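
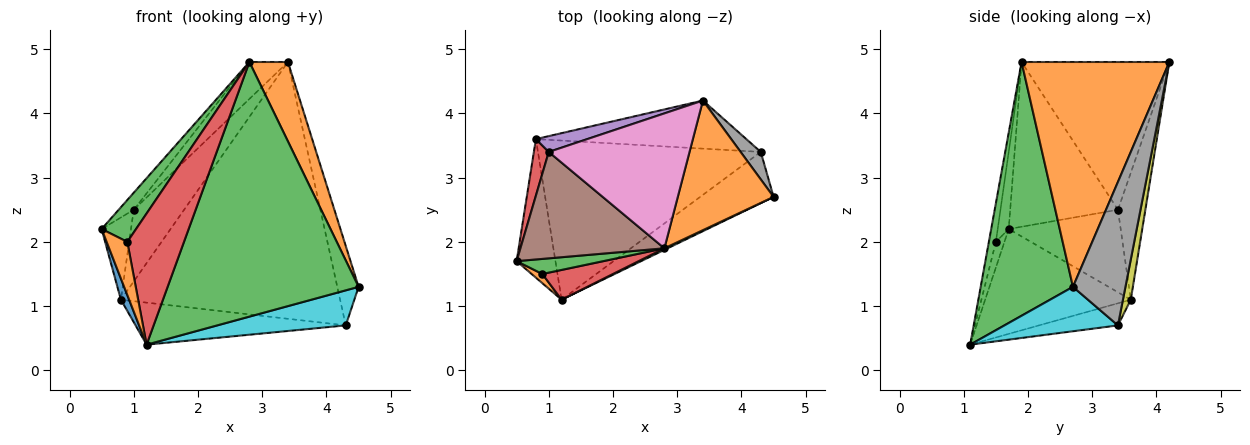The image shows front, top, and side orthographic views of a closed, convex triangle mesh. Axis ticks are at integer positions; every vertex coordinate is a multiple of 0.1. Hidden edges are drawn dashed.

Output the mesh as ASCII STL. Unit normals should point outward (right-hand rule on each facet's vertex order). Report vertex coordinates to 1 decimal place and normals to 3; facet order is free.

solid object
 facet normal -0.937 -0.053 -0.347
  outer loop
   vertex 0.8 3.6 1.1
   vertex 1.2 1.1 0.4
   vertex 0.5 1.7 2.2
  endloop
 endfacet
 facet normal 0.895 -0.233 0.381
  outer loop
   vertex 2.8 1.9 4.8
   vertex 4.5 2.7 1.3
   vertex 3.4 4.2 4.8
  endloop
 endfacet
 facet normal 0.435 -0.900 0.006
  outer loop
   vertex 2.8 1.9 4.8
   vertex 1.2 1.1 0.4
   vertex 4.5 2.7 1.3
  endloop
 endfacet
 facet normal -0.953 0.250 0.172
  outer loop
   vertex 1.0 3.4 2.5
   vertex 0.8 3.6 1.1
   vertex 0.5 1.7 2.2
  endloop
 endfacet
 facet normal -0.470 0.862 0.190
  outer loop
   vertex 1.0 3.4 2.5
   vertex 3.4 4.2 4.8
   vertex 0.8 3.6 1.1
  endloop
 endfacet
 facet normal -0.749 0.105 0.654
  outer loop
   vertex 1.0 3.4 2.5
   vertex 0.5 1.7 2.2
   vertex 2.8 1.9 4.8
  endloop
 endfacet
 facet normal -0.711 0.186 0.678
  outer loop
   vertex 1.0 3.4 2.5
   vertex 2.8 1.9 4.8
   vertex 3.4 4.2 4.8
  endloop
 endfacet
 facet normal 0.919 0.373 0.129
  outer loop
   vertex 4.3 3.4 0.7
   vertex 3.4 4.2 4.8
   vertex 4.5 2.7 1.3
  endloop
 endfacet
 facet normal 0.035 0.982 -0.184
  outer loop
   vertex 4.3 3.4 0.7
   vertex 0.8 3.6 1.1
   vertex 3.4 4.2 4.8
  endloop
 endfacet
 facet normal 0.446 -0.505 -0.738
  outer loop
   vertex 4.3 3.4 0.7
   vertex 4.5 2.7 1.3
   vertex 1.2 1.1 0.4
  endloop
 endfacet
 facet normal -0.095 0.254 -0.962
  outer loop
   vertex 4.3 3.4 0.7
   vertex 1.2 1.1 0.4
   vertex 0.8 3.6 1.1
  endloop
 endfacet
 facet normal -0.378 -0.913 0.157
  outer loop
   vertex 0.9 1.5 2.0
   vertex 0.5 1.7 2.2
   vertex 1.2 1.1 0.4
  endloop
 endfacet
 facet normal -0.288 -0.901 0.324
  outer loop
   vertex 0.9 1.5 2.0
   vertex 2.8 1.9 4.8
   vertex 0.5 1.7 2.2
  endloop
 endfacet
 facet normal -0.120 -0.968 0.220
  outer loop
   vertex 0.9 1.5 2.0
   vertex 1.2 1.1 0.4
   vertex 2.8 1.9 4.8
  endloop
 endfacet
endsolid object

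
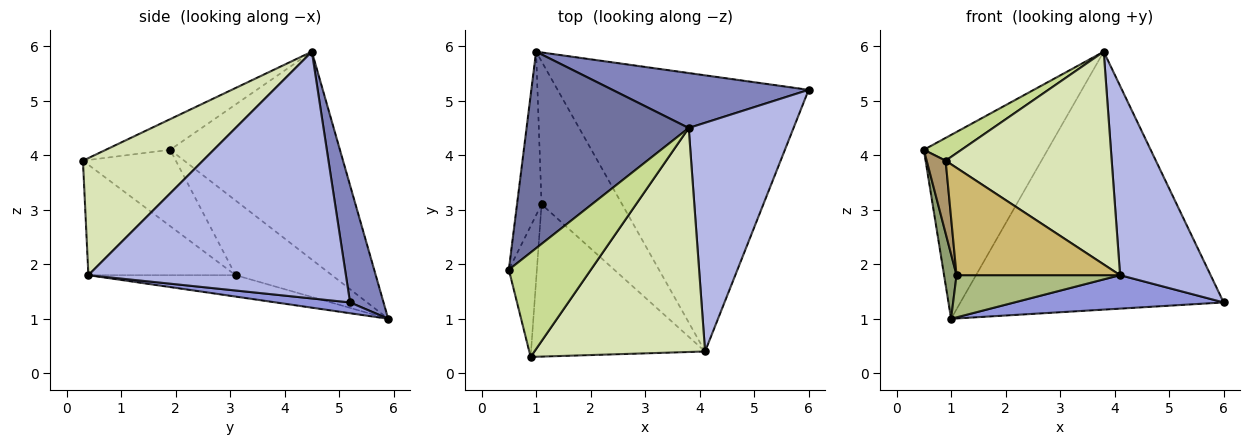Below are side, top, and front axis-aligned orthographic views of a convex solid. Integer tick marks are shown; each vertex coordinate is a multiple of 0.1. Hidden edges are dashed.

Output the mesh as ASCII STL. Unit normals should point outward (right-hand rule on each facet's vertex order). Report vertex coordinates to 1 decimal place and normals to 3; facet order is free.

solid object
 facet normal -0.684 0.499 0.533
  outer loop
   vertex 3.8 4.5 5.9
   vertex 1.0 5.9 1.0
   vertex 0.5 1.9 4.1
  endloop
 endfacet
 facet normal 0.123 0.971 0.207
  outer loop
   vertex 3.8 4.5 5.9
   vertex 6.0 5.2 1.3
   vertex 1.0 5.9 1.0
  endloop
 endfacet
 facet normal 0.043 -0.120 -0.992
  outer loop
   vertex 4.1 0.4 1.8
   vertex 1.0 5.9 1.0
   vertex 6.0 5.2 1.3
  endloop
 endfacet
 facet normal 0.876 -0.308 0.372
  outer loop
   vertex 4.1 0.4 1.8
   vertex 6.0 5.2 1.3
   vertex 3.8 4.5 5.9
  endloop
 endfacet
 facet normal -0.943 -0.122 -0.310
  outer loop
   vertex 1.1 3.1 1.8
   vertex 0.5 1.9 4.1
   vertex 1.0 5.9 1.0
  endloop
 endfacet
 facet normal -0.247 -0.274 -0.929
  outer loop
   vertex 1.1 3.1 1.8
   vertex 1.0 5.9 1.0
   vertex 4.1 0.4 1.8
  endloop
 endfacet
 facet normal -0.343 -0.200 0.918
  outer loop
   vertex 0.9 0.3 3.9
   vertex 3.8 4.5 5.9
   vertex 0.5 1.9 4.1
  endloop
 endfacet
 facet normal 0.445 -0.617 0.649
  outer loop
   vertex 0.9 0.3 3.9
   vertex 4.1 0.4 1.8
   vertex 3.8 4.5 5.9
  endloop
 endfacet
 facet normal -0.922 -0.188 -0.339
  outer loop
   vertex 0.9 0.3 3.9
   vertex 0.5 1.9 4.1
   vertex 1.1 3.1 1.8
  endloop
 endfacet
 facet normal -0.460 -0.511 -0.726
  outer loop
   vertex 0.9 0.3 3.9
   vertex 1.1 3.1 1.8
   vertex 4.1 0.4 1.8
  endloop
 endfacet
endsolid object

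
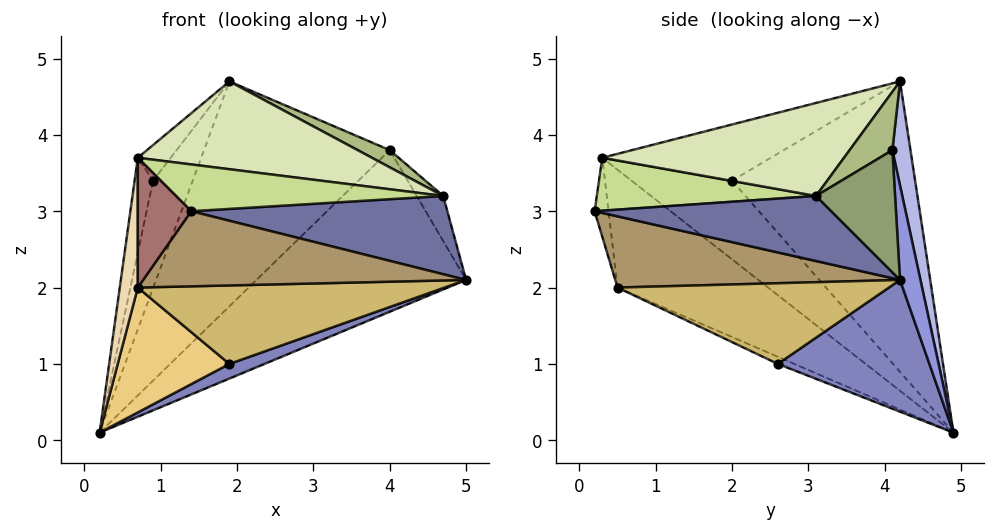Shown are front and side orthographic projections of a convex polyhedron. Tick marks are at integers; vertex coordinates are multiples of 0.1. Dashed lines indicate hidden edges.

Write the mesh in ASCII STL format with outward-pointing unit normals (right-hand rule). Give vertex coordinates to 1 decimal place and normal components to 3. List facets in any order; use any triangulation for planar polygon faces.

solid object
 facet normal 0.595 -0.644 -0.481
  outer loop
   vertex 4.7 3.1 3.2
   vertex 1.4 0.2 3.0
   vertex 5.0 4.2 2.1
  endloop
 endfacet
 facet normal 0.372 -0.086 -0.924
  outer loop
   vertex 1.9 2.6 1.0
   vertex 0.2 4.9 0.1
   vertex 5.0 4.2 2.1
  endloop
 endfacet
 facet normal 0.096 0.989 0.115
  outer loop
   vertex 4.0 4.1 3.8
   vertex 5.0 4.2 2.1
   vertex 0.2 4.9 0.1
  endloop
 endfacet
 facet normal 0.096 0.989 0.115
  outer loop
   vertex 4.0 4.1 3.8
   vertex 0.2 4.9 0.1
   vertex 1.9 4.2 4.7
  endloop
 endfacet
 facet normal 0.821 0.275 0.499
  outer loop
   vertex 4.0 4.1 3.8
   vertex 4.7 3.1 3.2
   vertex 5.0 4.2 2.1
  endloop
 endfacet
 facet normal 0.368 -0.276 0.888
  outer loop
   vertex 4.0 4.1 3.8
   vertex 1.9 4.2 4.7
   vertex 4.7 3.1 3.2
  endloop
 endfacet
 facet normal 0.509 -0.620 0.597
  outer loop
   vertex 0.7 0.3 3.7
   vertex 1.4 0.2 3.0
   vertex 4.7 3.1 3.2
  endloop
 endfacet
 facet normal 0.341 -0.331 0.880
  outer loop
   vertex 0.7 0.3 3.7
   vertex 4.7 3.1 3.2
   vertex 1.9 4.2 4.7
  endloop
 endfacet
 facet normal 0.545 -0.618 -0.567
  outer loop
   vertex 0.7 0.5 2.0
   vertex 5.0 4.2 2.1
   vertex 1.4 0.2 3.0
  endloop
 endfacet
 facet normal 0.523 -0.591 -0.614
  outer loop
   vertex 0.7 0.5 2.0
   vertex 1.9 2.6 1.0
   vertex 5.0 4.2 2.1
  endloop
 endfacet
 facet normal -0.059 -0.401 -0.914
  outer loop
   vertex 0.7 0.5 2.0
   vertex 0.2 4.9 0.1
   vertex 1.9 2.6 1.0
  endloop
 endfacet
 facet normal -0.993 -0.119 -0.014
  outer loop
   vertex 0.7 0.5 2.0
   vertex 0.7 0.3 3.7
   vertex 0.2 4.9 0.1
  endloop
 endfacet
 facet normal -0.250 -0.961 -0.113
  outer loop
   vertex 0.7 0.5 2.0
   vertex 1.4 0.2 3.0
   vertex 0.7 0.3 3.7
  endloop
 endfacet
 facet normal -0.909 0.197 0.366
  outer loop
   vertex 0.9 2.0 3.4
   vertex 1.9 4.2 4.7
   vertex 0.2 4.9 0.1
  endloop
 endfacet
 facet normal -0.923 0.169 0.345
  outer loop
   vertex 0.9 2.0 3.4
   vertex 0.2 4.9 0.1
   vertex 0.7 0.3 3.7
  endloop
 endfacet
 facet normal -0.901 0.176 0.396
  outer loop
   vertex 0.9 2.0 3.4
   vertex 0.7 0.3 3.7
   vertex 1.9 4.2 4.7
  endloop
 endfacet
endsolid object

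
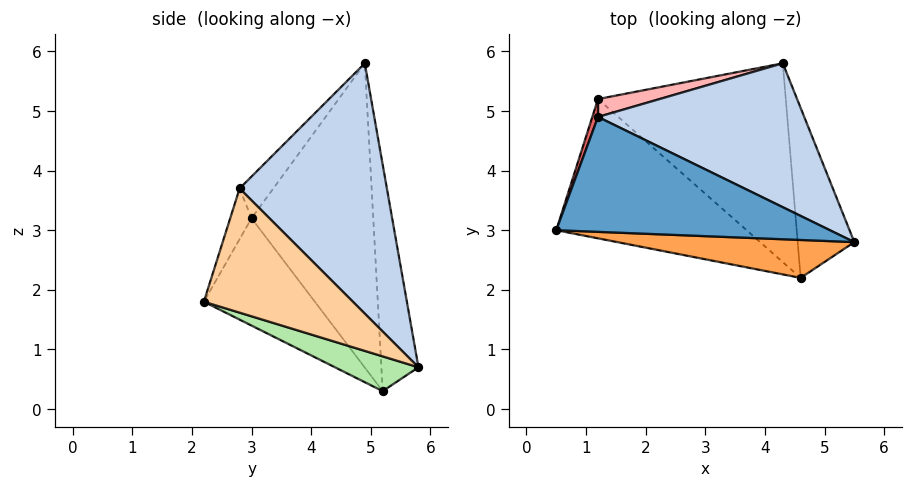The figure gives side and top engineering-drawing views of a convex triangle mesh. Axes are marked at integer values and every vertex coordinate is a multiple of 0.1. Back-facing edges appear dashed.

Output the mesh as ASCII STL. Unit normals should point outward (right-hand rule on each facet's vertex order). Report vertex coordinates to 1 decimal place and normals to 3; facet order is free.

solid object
 facet normal -0.092 -0.792 0.604
  outer loop
   vertex 1.2 4.9 5.8
   vertex 0.5 3.0 3.2
   vertex 5.5 2.8 3.7
  endloop
 endfacet
 facet normal 0.561 0.687 0.462
  outer loop
   vertex 1.2 4.9 5.8
   vertex 5.5 2.8 3.7
   vertex 4.3 5.8 0.7
  endloop
 endfacet
 facet normal -0.071 -0.941 0.331
  outer loop
   vertex 4.6 2.2 1.8
   vertex 5.5 2.8 3.7
   vertex 0.5 3.0 3.2
  endloop
 endfacet
 facet normal 0.909 -0.051 -0.414
  outer loop
   vertex 4.6 2.2 1.8
   vertex 4.3 5.8 0.7
   vertex 5.5 2.8 3.7
  endloop
 endfacet
 facet normal -0.349 -0.704 -0.618
  outer loop
   vertex 1.2 5.2 0.3
   vertex 4.6 2.2 1.8
   vertex 0.5 3.0 3.2
  endloop
 endfacet
 facet normal 0.175 -0.274 -0.946
  outer loop
   vertex 1.2 5.2 0.3
   vertex 4.3 5.8 0.7
   vertex 4.6 2.2 1.8
  endloop
 endfacet
 facet normal -0.946 0.324 0.018
  outer loop
   vertex 1.2 5.2 0.3
   vertex 0.5 3.0 3.2
   vertex 1.2 4.9 5.8
  endloop
 endfacet
 facet normal -0.196 0.979 0.053
  outer loop
   vertex 1.2 5.2 0.3
   vertex 1.2 4.9 5.8
   vertex 4.3 5.8 0.7
  endloop
 endfacet
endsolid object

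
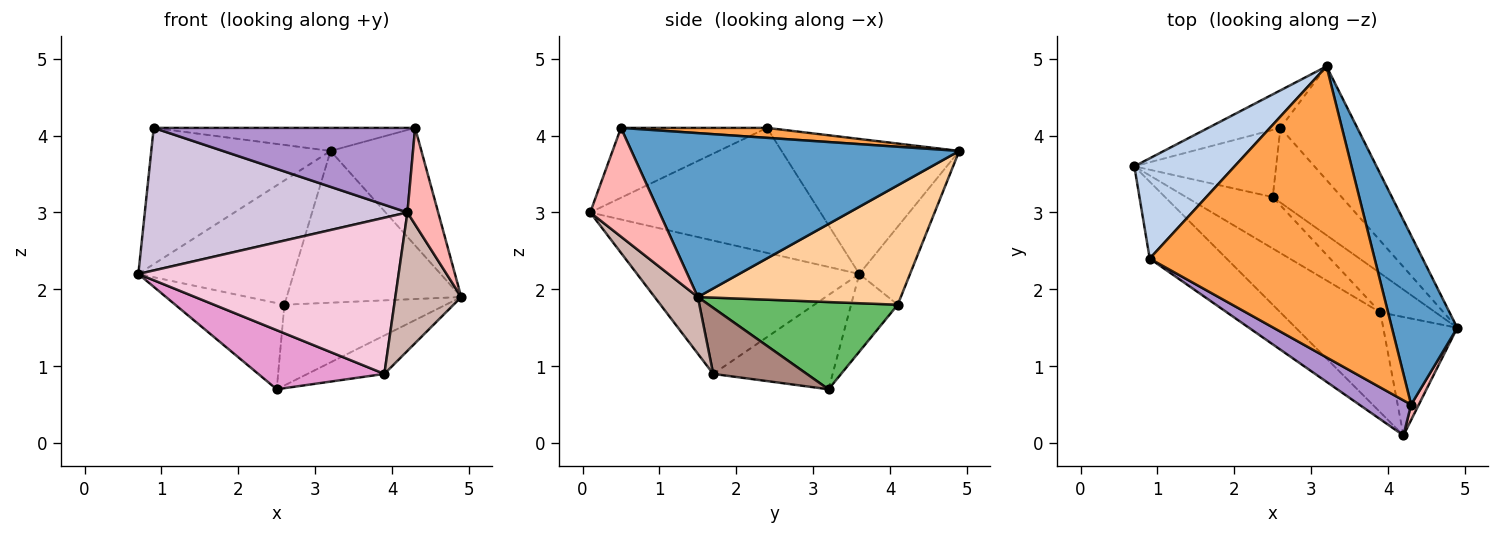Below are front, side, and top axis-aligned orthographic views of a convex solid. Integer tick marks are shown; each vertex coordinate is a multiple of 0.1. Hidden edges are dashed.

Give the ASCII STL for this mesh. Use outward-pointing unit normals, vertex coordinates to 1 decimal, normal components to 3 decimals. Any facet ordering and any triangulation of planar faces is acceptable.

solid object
 facet normal 0.900 0.249 0.359
  outer loop
   vertex 4.3 0.5 4.1
   vertex 4.9 1.5 1.9
   vertex 3.2 4.9 3.8
  endloop
 endfacet
 facet normal -0.624 0.629 0.463
  outer loop
   vertex 0.9 2.4 4.1
   vertex 3.2 4.9 3.8
   vertex 0.7 3.6 2.2
  endloop
 endfacet
 facet normal 0.044 0.079 0.996
  outer loop
   vertex 0.9 2.4 4.1
   vertex 4.3 0.5 4.1
   vertex 3.2 4.9 3.8
  endloop
 endfacet
 facet normal 0.681 0.586 -0.439
  outer loop
   vertex 2.6 4.1 1.8
   vertex 3.2 4.9 3.8
   vertex 4.9 1.5 1.9
  endloop
 endfacet
 facet normal 0.652 0.557 -0.515
  outer loop
   vertex 2.6 4.1 1.8
   vertex 4.9 1.5 1.9
   vertex 2.5 3.2 0.7
  endloop
 endfacet
 facet normal -0.299 0.914 -0.276
  outer loop
   vertex 2.6 4.1 1.8
   vertex 0.7 3.6 2.2
   vertex 3.2 4.9 3.8
  endloop
 endfacet
 facet normal -0.319 0.747 -0.583
  outer loop
   vertex 2.6 4.1 1.8
   vertex 2.5 3.2 0.7
   vertex 0.7 3.6 2.2
  endloop
 endfacet
 facet normal 0.912 -0.405 0.064
  outer loop
   vertex 4.2 0.1 3.0
   vertex 4.9 1.5 1.9
   vertex 4.3 0.5 4.1
  endloop
 endfacet
 facet normal -0.459 -0.821 0.340
  outer loop
   vertex 4.2 0.1 3.0
   vertex 4.3 0.5 4.1
   vertex 0.9 2.4 4.1
  endloop
 endfacet
 facet normal -0.611 -0.697 -0.376
  outer loop
   vertex 4.2 0.1 3.0
   vertex 0.9 2.4 4.1
   vertex 0.7 3.6 2.2
  endloop
 endfacet
 facet normal 0.649 0.533 -0.542
  outer loop
   vertex 3.9 1.7 0.9
   vertex 2.5 3.2 0.7
   vertex 4.9 1.5 1.9
  endloop
 endfacet
 facet normal 0.446 -0.680 -0.582
  outer loop
   vertex 3.9 1.7 0.9
   vertex 4.9 1.5 1.9
   vertex 4.2 0.1 3.0
  endloop
 endfacet
 facet normal -0.581 -0.614 -0.534
  outer loop
   vertex 3.9 1.7 0.9
   vertex 0.7 3.6 2.2
   vertex 2.5 3.2 0.7
  endloop
 endfacet
 facet normal -0.584 -0.684 -0.438
  outer loop
   vertex 3.9 1.7 0.9
   vertex 4.2 0.1 3.0
   vertex 0.7 3.6 2.2
  endloop
 endfacet
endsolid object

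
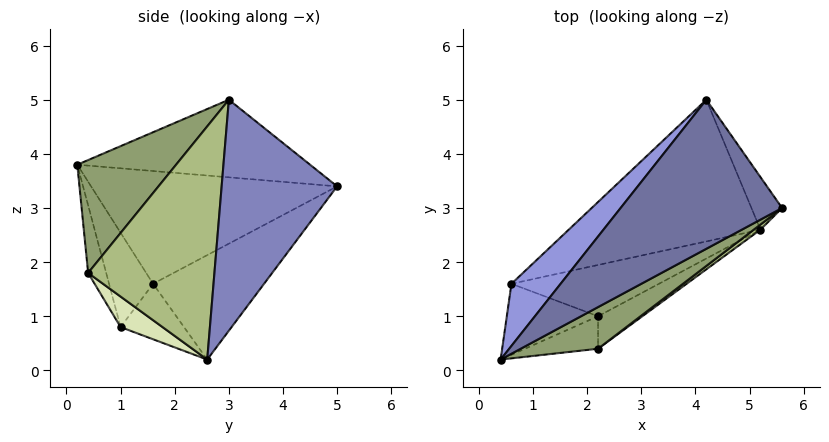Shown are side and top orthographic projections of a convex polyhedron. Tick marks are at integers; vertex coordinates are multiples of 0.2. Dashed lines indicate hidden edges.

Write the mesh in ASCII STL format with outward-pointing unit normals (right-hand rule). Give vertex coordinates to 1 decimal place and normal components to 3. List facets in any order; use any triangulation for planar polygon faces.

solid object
 facet normal -0.400 0.386 0.832
  outer loop
   vertex 4.2 5.0 3.4
   vertex 0.4 0.2 3.8
   vertex 5.6 3.0 5.0
  endloop
 endfacet
 facet normal 0.854 0.507 -0.113
  outer loop
   vertex 5.2 2.6 0.2
   vertex 4.2 5.0 3.4
   vertex 5.6 3.0 5.0
  endloop
 endfacet
 facet normal -0.730 0.605 0.318
  outer loop
   vertex 0.6 1.6 1.6
   vertex 0.4 0.2 3.8
   vertex 4.2 5.0 3.4
  endloop
 endfacet
 facet normal -0.343 0.697 -0.630
  outer loop
   vertex 0.6 1.6 1.6
   vertex 4.2 5.0 3.4
   vertex 5.2 2.6 0.2
  endloop
 endfacet
 facet normal 0.405 -0.871 0.277
  outer loop
   vertex 2.2 0.4 1.8
   vertex 5.6 3.0 5.0
   vertex 0.4 0.2 3.8
  endloop
 endfacet
 facet normal 0.597 -0.802 0.017
  outer loop
   vertex 2.2 0.4 1.8
   vertex 5.2 2.6 0.2
   vertex 5.6 3.0 5.0
  endloop
 endfacet
 facet normal -0.336 0.295 -0.894
  outer loop
   vertex 2.2 1.0 0.8
   vertex 0.6 1.6 1.6
   vertex 5.2 2.6 0.2
  endloop
 endfacet
 facet normal 0.334 -0.808 -0.485
  outer loop
   vertex 2.2 1.0 0.8
   vertex 5.2 2.6 0.2
   vertex 2.2 0.4 1.8
  endloop
 endfacet
 facet normal -0.511 -0.703 -0.494
  outer loop
   vertex 2.2 1.0 0.8
   vertex 0.4 0.2 3.8
   vertex 0.6 1.6 1.6
  endloop
 endfacet
 facet normal -0.430 -0.774 -0.464
  outer loop
   vertex 2.2 1.0 0.8
   vertex 2.2 0.4 1.8
   vertex 0.4 0.2 3.8
  endloop
 endfacet
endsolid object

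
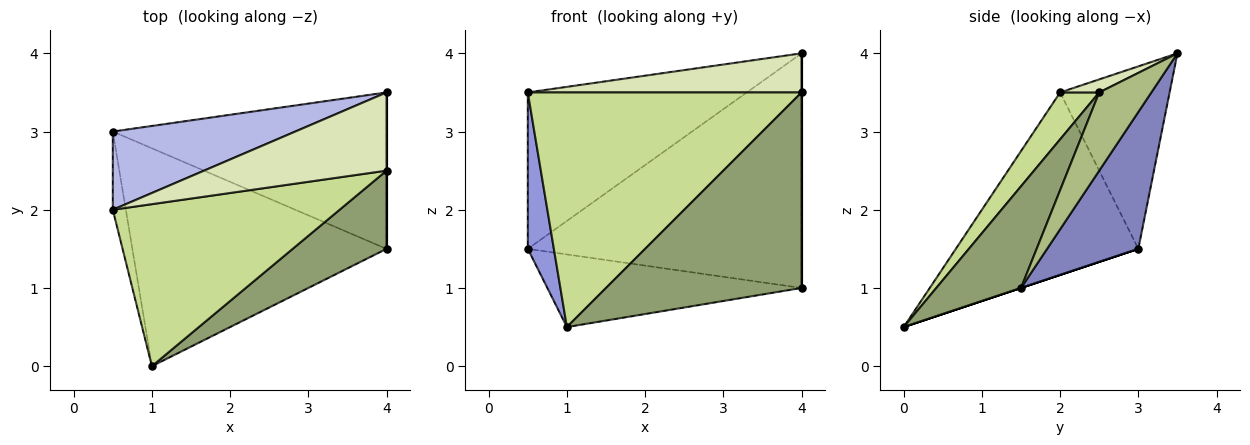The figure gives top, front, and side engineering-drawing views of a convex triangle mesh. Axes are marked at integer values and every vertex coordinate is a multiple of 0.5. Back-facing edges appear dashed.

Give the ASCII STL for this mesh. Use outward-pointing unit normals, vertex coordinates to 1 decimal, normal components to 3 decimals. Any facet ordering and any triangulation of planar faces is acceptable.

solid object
 facet normal 0.000 0.316 -0.949
  outer loop
   vertex 1.0 0.0 0.5
   vertex 0.5 3.0 1.5
   vertex 4.0 1.5 1.0
  endloop
 endfacet
 facet normal 0.267 0.802 -0.535
  outer loop
   vertex 4.0 3.5 4.0
   vertex 4.0 1.5 1.0
   vertex 0.5 3.0 1.5
  endloop
 endfacet
 facet normal -0.987 -0.141 -0.071
  outer loop
   vertex 0.5 2.0 3.5
   vertex 0.5 3.0 1.5
   vertex 1.0 0.0 0.5
  endloop
 endfacet
 facet normal -0.408 0.816 0.408
  outer loop
   vertex 0.5 2.0 3.5
   vertex 4.0 3.5 4.0
   vertex 0.5 3.0 1.5
  endloop
 endfacet
 facet normal 0.373 -0.861 0.345
  outer loop
   vertex 4.0 2.5 3.5
   vertex 1.0 0.0 0.5
   vertex 4.0 1.5 1.0
  endloop
 endfacet
 facet normal 1.000 0.000 0.000
  outer loop
   vertex 4.0 2.5 3.5
   vertex 4.0 1.5 1.0
   vertex 4.0 3.5 4.0
  endloop
 endfacet
 facet normal 0.117 -0.817 0.564
  outer loop
   vertex 4.0 2.5 3.5
   vertex 0.5 2.0 3.5
   vertex 1.0 0.0 0.5
  endloop
 endfacet
 facet normal 0.064 -0.446 0.893
  outer loop
   vertex 4.0 2.5 3.5
   vertex 4.0 3.5 4.0
   vertex 0.5 2.0 3.5
  endloop
 endfacet
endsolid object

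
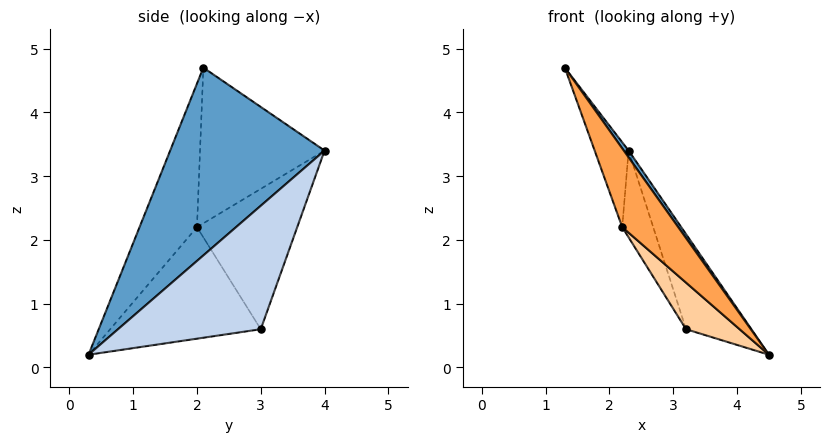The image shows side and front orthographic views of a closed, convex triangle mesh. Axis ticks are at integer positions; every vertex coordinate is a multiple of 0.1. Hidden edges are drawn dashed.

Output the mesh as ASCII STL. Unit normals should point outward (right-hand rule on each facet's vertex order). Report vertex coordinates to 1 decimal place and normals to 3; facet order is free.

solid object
 facet normal 0.810 -0.025 0.586
  outer loop
   vertex 2.3 4.0 3.4
   vertex 1.3 2.1 4.7
   vertex 4.5 0.3 0.2
  endloop
 endfacet
 facet normal 0.900 0.412 0.142
  outer loop
   vertex 3.2 3.0 0.6
   vertex 2.3 4.0 3.4
   vertex 4.5 0.3 0.2
  endloop
 endfacet
 facet normal -0.698 -0.680 -0.224
  outer loop
   vertex 2.2 2.0 2.2
   vertex 4.5 0.3 0.2
   vertex 1.3 2.1 4.7
  endloop
 endfacet
 facet normal -0.736 -0.262 -0.624
  outer loop
   vertex 2.2 2.0 2.2
   vertex 3.2 3.0 0.6
   vertex 4.5 0.3 0.2
  endloop
 endfacet
 facet normal -0.908 0.248 -0.337
  outer loop
   vertex 2.2 2.0 2.2
   vertex 1.3 2.1 4.7
   vertex 2.3 4.0 3.4
  endloop
 endfacet
 facet normal -0.883 0.273 -0.381
  outer loop
   vertex 2.2 2.0 2.2
   vertex 2.3 4.0 3.4
   vertex 3.2 3.0 0.6
  endloop
 endfacet
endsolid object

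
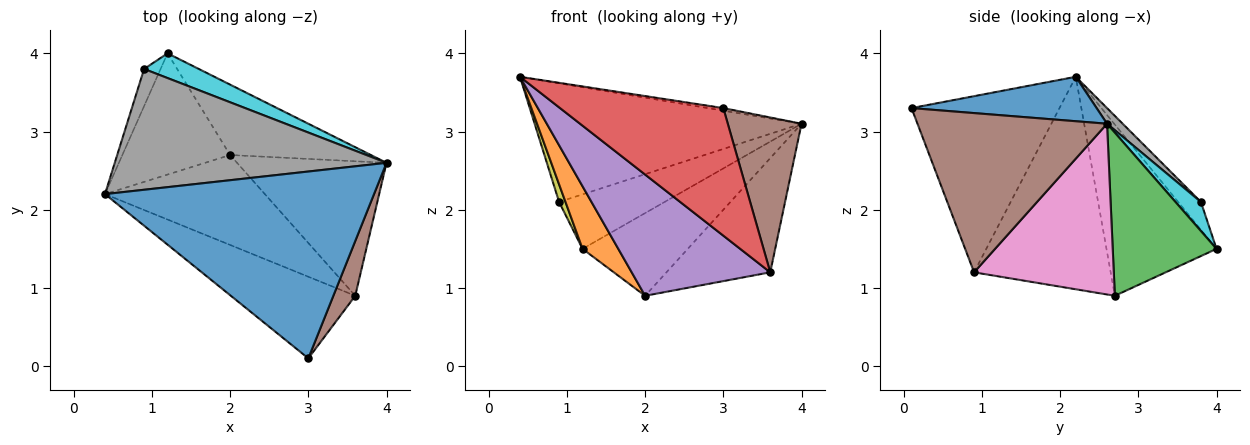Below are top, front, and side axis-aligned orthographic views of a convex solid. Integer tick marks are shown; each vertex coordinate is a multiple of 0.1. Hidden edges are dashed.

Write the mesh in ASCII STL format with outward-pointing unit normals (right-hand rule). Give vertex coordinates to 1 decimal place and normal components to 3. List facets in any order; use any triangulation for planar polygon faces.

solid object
 facet normal 0.163 0.014 0.987
  outer loop
   vertex 3.0 0.1 3.3
   vertex 4.0 2.6 3.1
   vertex 0.4 2.2 3.7
  endloop
 endfacet
 facet normal -0.816 -0.265 -0.514
  outer loop
   vertex 1.2 4.0 1.5
   vertex 2.0 2.7 0.9
   vertex 0.4 2.2 3.7
  endloop
 endfacet
 facet normal 0.601 0.609 -0.518
  outer loop
   vertex 1.2 4.0 1.5
   vertex 4.0 2.6 3.1
   vertex 2.0 2.7 0.9
  endloop
 endfacet
 facet normal -0.607 -0.670 -0.428
  outer loop
   vertex 3.6 0.9 1.2
   vertex 3.0 0.1 3.3
   vertex 0.4 2.2 3.7
  endloop
 endfacet
 facet normal -0.621 -0.630 -0.467
  outer loop
   vertex 3.6 0.9 1.2
   vertex 0.4 2.2 3.7
   vertex 2.0 2.7 0.9
  endloop
 endfacet
 facet normal 0.924 -0.360 0.127
  outer loop
   vertex 3.6 0.9 1.2
   vertex 4.0 2.6 3.1
   vertex 3.0 0.1 3.3
  endloop
 endfacet
 facet normal 0.657 0.488 -0.575
  outer loop
   vertex 3.6 0.9 1.2
   vertex 2.0 2.7 0.9
   vertex 4.0 2.6 3.1
  endloop
 endfacet
 facet normal 0.041 0.700 0.713
  outer loop
   vertex 0.9 3.8 2.1
   vertex 0.4 2.2 3.7
   vertex 4.0 2.6 3.1
  endloop
 endfacet
 facet normal -0.836 -0.235 -0.496
  outer loop
   vertex 0.9 3.8 2.1
   vertex 1.2 4.0 1.5
   vertex 0.4 2.2 3.7
  endloop
 endfacet
 facet normal 0.214 0.890 0.404
  outer loop
   vertex 0.9 3.8 2.1
   vertex 4.0 2.6 3.1
   vertex 1.2 4.0 1.5
  endloop
 endfacet
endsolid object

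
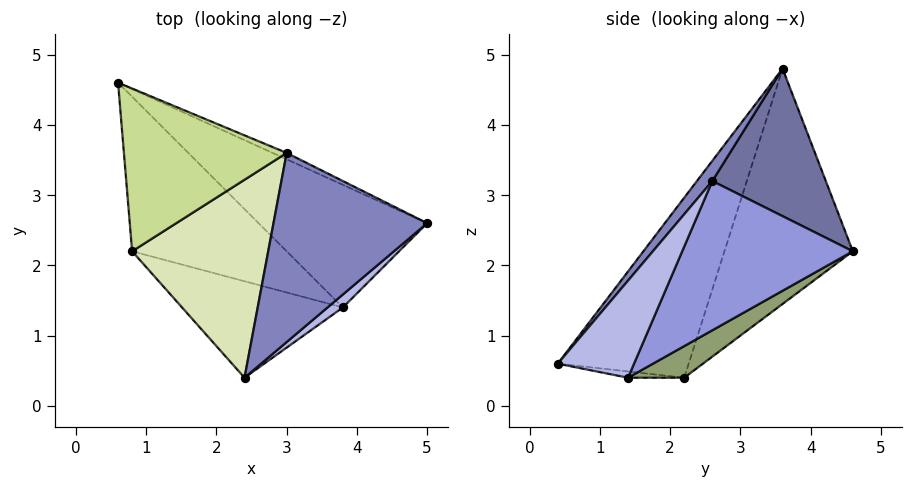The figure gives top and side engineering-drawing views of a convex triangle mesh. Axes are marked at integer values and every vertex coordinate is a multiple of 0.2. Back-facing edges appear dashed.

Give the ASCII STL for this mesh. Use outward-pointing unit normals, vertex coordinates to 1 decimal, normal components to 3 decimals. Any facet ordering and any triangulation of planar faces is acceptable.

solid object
 facet normal 0.421 0.906 -0.040
  outer loop
   vertex 3.0 3.6 4.8
   vertex 5.0 2.6 3.2
   vertex 0.6 4.6 2.2
  endloop
 endfacet
 facet normal 0.078 -0.798 0.597
  outer loop
   vertex 3.0 3.6 4.8
   vertex 2.4 0.4 0.6
   vertex 5.0 2.6 3.2
  endloop
 endfacet
 facet normal 0.449 0.735 -0.508
  outer loop
   vertex 3.8 1.4 0.4
   vertex 0.6 4.6 2.2
   vertex 5.0 2.6 3.2
  endloop
 endfacet
 facet normal 0.587 -0.804 0.093
  outer loop
   vertex 3.8 1.4 0.4
   vertex 5.0 2.6 3.2
   vertex 2.4 0.4 0.6
  endloop
 endfacet
 facet normal 0.160 0.601 -0.783
  outer loop
   vertex 0.8 2.2 0.4
   vertex 0.6 4.6 2.2
   vertex 3.8 1.4 0.4
  endloop
 endfacet
 facet normal -0.038 -0.144 -0.989
  outer loop
   vertex 0.8 2.2 0.4
   vertex 3.8 1.4 0.4
   vertex 2.4 0.4 0.6
  endloop
 endfacet
 facet normal -0.737 -0.444 0.510
  outer loop
   vertex 0.8 2.2 0.4
   vertex 3.0 3.6 4.8
   vertex 0.6 4.6 2.2
  endloop
 endfacet
 facet normal -0.671 -0.540 0.508
  outer loop
   vertex 0.8 2.2 0.4
   vertex 2.4 0.4 0.6
   vertex 3.0 3.6 4.8
  endloop
 endfacet
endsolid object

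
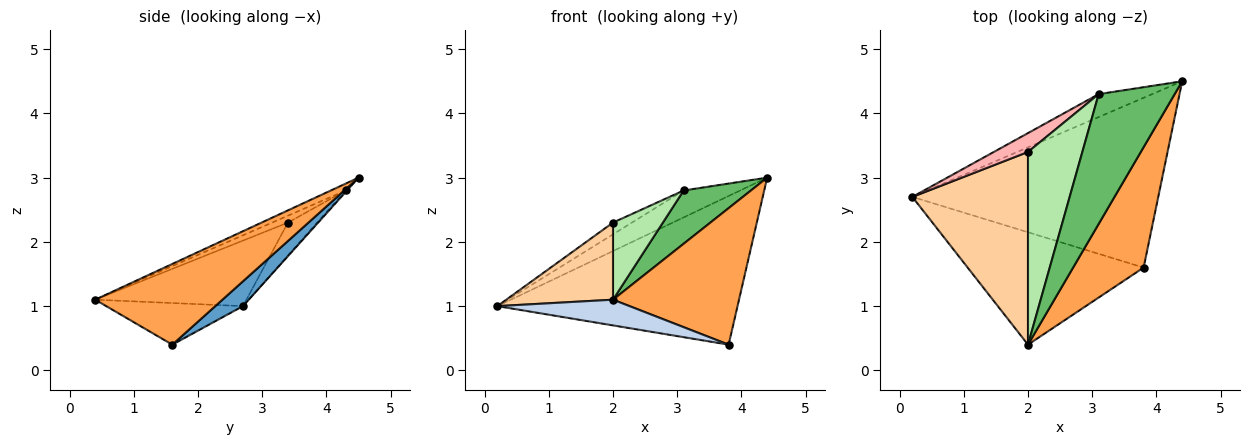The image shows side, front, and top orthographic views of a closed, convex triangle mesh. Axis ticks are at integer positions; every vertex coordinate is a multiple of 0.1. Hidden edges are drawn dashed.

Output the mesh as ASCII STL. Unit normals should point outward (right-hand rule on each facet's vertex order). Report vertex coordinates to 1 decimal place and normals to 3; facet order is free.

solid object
 facet normal 0.076 0.657 -0.750
  outer loop
   vertex 3.8 1.6 0.4
   vertex 0.2 2.7 1.0
   vertex 4.4 4.5 3.0
  endloop
 endfacet
 facet normal -0.225 -0.217 -0.950
  outer loop
   vertex 3.8 1.6 0.4
   vertex 2.0 0.4 1.1
   vertex 0.2 2.7 1.0
  endloop
 endfacet
 facet normal 0.604 -0.598 0.527
  outer loop
   vertex 3.8 1.6 0.4
   vertex 4.4 4.5 3.0
   vertex 2.0 0.4 1.1
  endloop
 endfacet
 facet normal -0.466 -0.329 0.822
  outer loop
   vertex 2.0 3.4 2.3
   vertex 0.2 2.7 1.0
   vertex 2.0 0.4 1.1
  endloop
 endfacet
 facet normal -0.084 -0.378 0.922
  outer loop
   vertex 3.1 4.3 2.8
   vertex 2.0 0.4 1.1
   vertex 4.4 4.5 3.0
  endloop
 endfacet
 facet normal -0.117 -0.369 0.922
  outer loop
   vertex 3.1 4.3 2.8
   vertex 2.0 3.4 2.3
   vertex 2.0 0.4 1.1
  endloop
 endfacet
 facet normal -0.017 0.761 -0.649
  outer loop
   vertex 3.1 4.3 2.8
   vertex 4.4 4.5 3.0
   vertex 0.2 2.7 1.0
  endloop
 endfacet
 facet normal -0.633 0.409 0.657
  outer loop
   vertex 3.1 4.3 2.8
   vertex 0.2 2.7 1.0
   vertex 2.0 3.4 2.3
  endloop
 endfacet
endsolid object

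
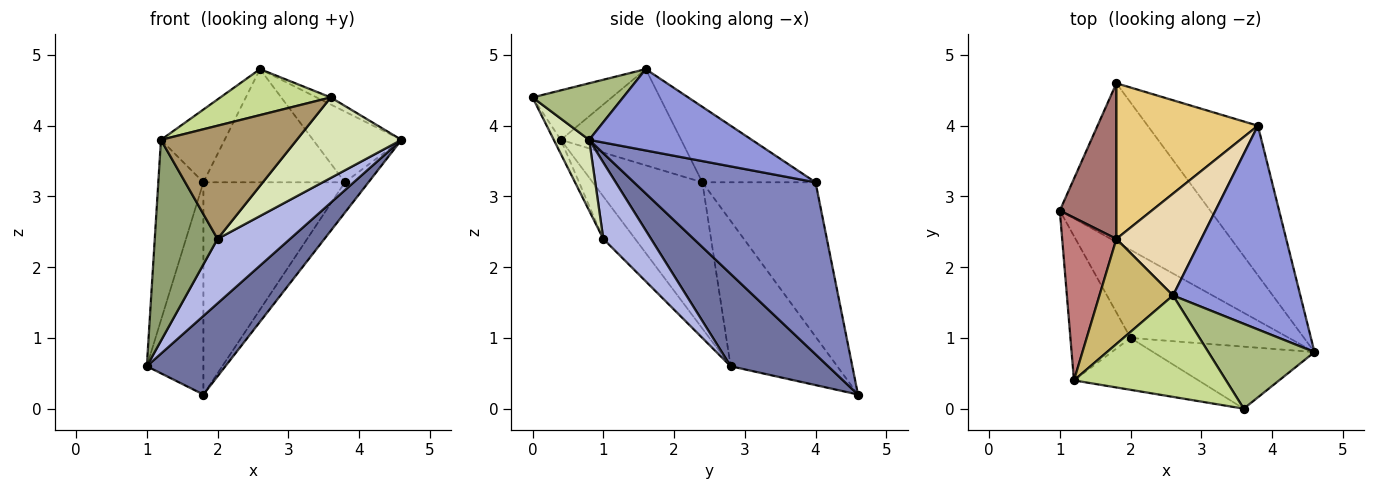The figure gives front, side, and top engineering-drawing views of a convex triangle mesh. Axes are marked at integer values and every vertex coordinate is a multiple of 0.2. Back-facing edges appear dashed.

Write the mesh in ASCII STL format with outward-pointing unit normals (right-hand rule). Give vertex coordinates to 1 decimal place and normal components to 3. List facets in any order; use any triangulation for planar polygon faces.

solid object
 facet normal 0.482 -0.389 -0.785
  outer loop
   vertex 1.8 4.6 0.2
   vertex 4.6 0.8 3.8
   vertex 1.0 2.8 0.6
  endloop
 endfacet
 facet normal 0.837 0.109 -0.536
  outer loop
   vertex 3.8 4.0 3.2
   vertex 4.6 0.8 3.8
   vertex 1.8 4.6 0.2
  endloop
 endfacet
 facet normal 0.517 0.281 0.809
  outer loop
   vertex 3.8 4.0 3.2
   vertex 2.6 1.6 4.8
   vertex 4.6 0.8 3.8
  endloop
 endfacet
 facet normal 0.363 -0.551 -0.752
  outer loop
   vertex 2.0 1.0 2.4
   vertex 1.0 2.8 0.6
   vertex 4.6 0.8 3.8
  endloop
 endfacet
 facet normal -0.381 -0.751 -0.539
  outer loop
   vertex 2.0 1.0 2.4
   vertex 1.2 0.4 3.8
   vertex 1.0 2.8 0.6
  endloop
 endfacet
 facet normal 0.469 0.073 0.880
  outer loop
   vertex 3.6 0.0 4.4
   vertex 4.6 0.8 3.8
   vertex 2.6 1.6 4.8
  endloop
 endfacet
 facet normal -0.284 -0.396 0.873
  outer loop
   vertex 3.6 0.0 4.4
   vertex 2.6 1.6 4.8
   vertex 1.2 0.4 3.8
  endloop
 endfacet
 facet normal 0.259 -0.765 -0.589
  outer loop
   vertex 3.6 0.0 4.4
   vertex 2.0 1.0 2.4
   vertex 4.6 0.8 3.8
  endloop
 endfacet
 facet normal -0.047 -0.908 -0.416
  outer loop
   vertex 3.6 0.0 4.4
   vertex 1.2 0.4 3.8
   vertex 2.0 1.0 2.4
  endloop
 endfacet
 facet normal -0.732 0.388 0.560
  outer loop
   vertex 1.8 2.4 3.2
   vertex 1.2 0.4 3.8
   vertex 2.6 1.6 4.8
  endloop
 endfacet
 facet normal -0.542 0.678 0.497
  outer loop
   vertex 1.8 2.4 3.2
   vertex 3.8 4.0 3.2
   vertex 1.8 4.6 0.2
  endloop
 endfacet
 facet normal -0.511 0.639 0.575
  outer loop
   vertex 1.8 2.4 3.2
   vertex 2.6 1.6 4.8
   vertex 3.8 4.0 3.2
  endloop
 endfacet
 facet normal -0.835 0.443 0.325
  outer loop
   vertex 1.8 2.4 3.2
   vertex 1.8 4.6 0.2
   vertex 1.0 2.8 0.6
  endloop
 endfacet
 facet normal -0.875 0.360 0.325
  outer loop
   vertex 1.8 2.4 3.2
   vertex 1.0 2.8 0.6
   vertex 1.2 0.4 3.8
  endloop
 endfacet
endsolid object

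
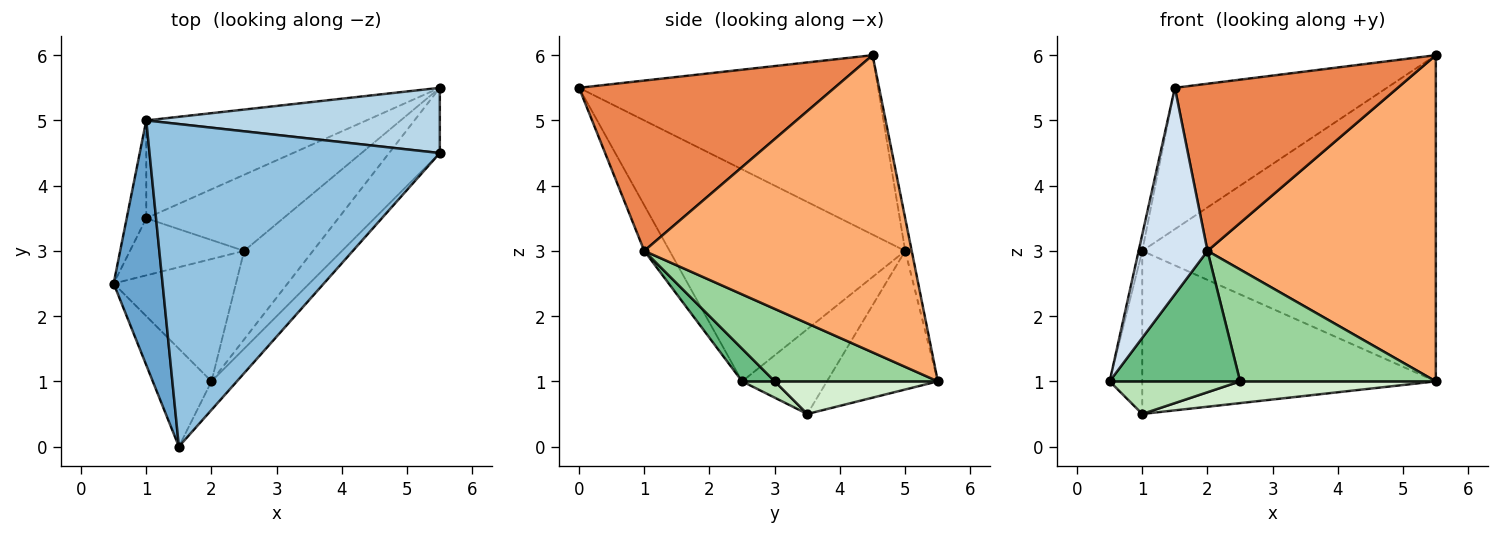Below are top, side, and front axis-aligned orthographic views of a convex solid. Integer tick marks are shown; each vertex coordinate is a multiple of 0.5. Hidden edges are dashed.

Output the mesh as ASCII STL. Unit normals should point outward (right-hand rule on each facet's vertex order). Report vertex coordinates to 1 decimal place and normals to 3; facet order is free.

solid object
 facet normal -0.974 0.015 0.225
  outer loop
   vertex 1.0 5.0 3.0
   vertex 0.5 2.5 1.0
   vertex 1.5 0.0 5.5
  endloop
 endfacet
 facet normal -0.493 0.349 0.797
  outer loop
   vertex 1.0 5.0 3.0
   vertex 1.5 0.0 5.5
   vertex 5.5 4.5 6.0
  endloop
 endfacet
 facet normal -0.022 0.980 0.196
  outer loop
   vertex 1.0 5.0 3.0
   vertex 5.5 4.5 6.0
   vertex 5.5 5.5 1.0
  endloop
 endfacet
 facet normal -0.316 -0.857 -0.406
  outer loop
   vertex 2.0 1.0 3.0
   vertex 1.5 0.0 5.5
   vertex 0.5 2.5 1.0
  endloop
 endfacet
 facet normal 0.749 -0.653 -0.112
  outer loop
   vertex 2.0 1.0 3.0
   vertex 5.5 4.5 6.0
   vertex 1.5 0.0 5.5
  endloop
 endfacet
 facet normal 0.754 -0.644 -0.129
  outer loop
   vertex 2.0 1.0 3.0
   vertex 5.5 5.5 1.0
   vertex 5.5 4.5 6.0
  endloop
 endfacet
 facet normal -0.912 0.351 -0.211
  outer loop
   vertex 1.0 3.5 0.5
   vertex 0.5 2.5 1.0
   vertex 1.0 5.0 3.0
  endloop
 endfacet
 facet normal -0.308 0.816 -0.489
  outer loop
   vertex 1.0 3.5 0.5
   vertex 1.0 5.0 3.0
   vertex 5.5 5.5 1.0
  endloop
 endfacet
 facet normal 0.179 -0.718 -0.673
  outer loop
   vertex 2.5 3.0 1.0
   vertex 2.0 1.0 3.0
   vertex 0.5 2.5 1.0
  endloop
 endfacet
 facet normal 0.547 -0.656 -0.520
  outer loop
   vertex 2.5 3.0 1.0
   vertex 5.5 5.5 1.0
   vertex 2.0 1.0 3.0
  endloop
 endfacet
 facet normal 0.123 -0.492 -0.862
  outer loop
   vertex 2.5 3.0 1.0
   vertex 0.5 2.5 1.0
   vertex 1.0 3.5 0.5
  endloop
 endfacet
 facet normal 0.223 -0.268 -0.937
  outer loop
   vertex 2.5 3.0 1.0
   vertex 1.0 3.5 0.5
   vertex 5.5 5.5 1.0
  endloop
 endfacet
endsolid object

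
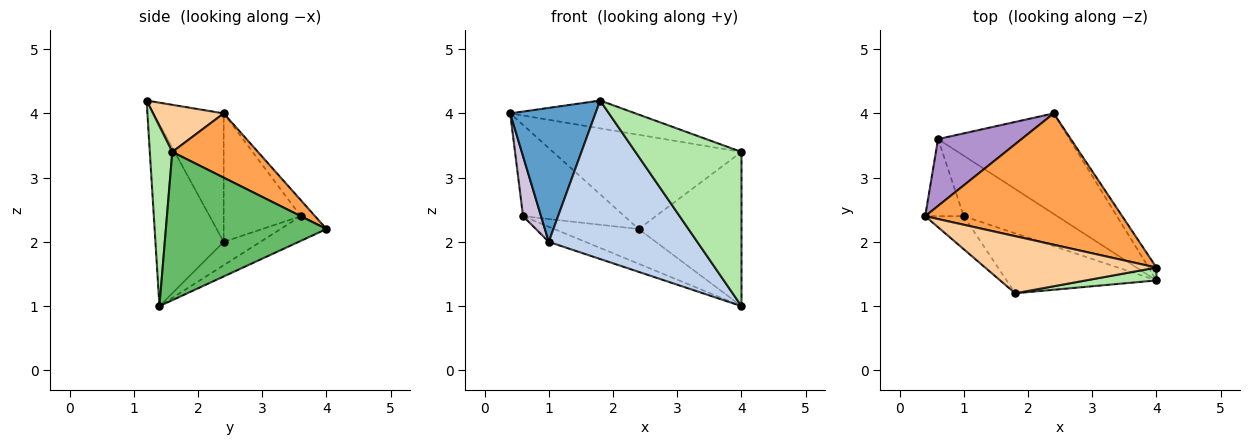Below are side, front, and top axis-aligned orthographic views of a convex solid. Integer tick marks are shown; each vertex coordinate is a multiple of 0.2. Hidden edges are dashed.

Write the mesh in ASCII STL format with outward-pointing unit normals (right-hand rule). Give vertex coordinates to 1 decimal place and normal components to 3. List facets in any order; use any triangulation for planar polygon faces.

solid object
 facet normal -0.624 -0.759 -0.187
  outer loop
   vertex 1.0 2.4 2.0
   vertex 1.8 1.2 4.2
   vertex 0.4 2.4 4.0
  endloop
 endfacet
 facet normal -0.395 -0.859 -0.325
  outer loop
   vertex 1.0 2.4 2.0
   vertex 4.0 1.4 1.0
   vertex 1.8 1.2 4.2
  endloop
 endfacet
 facet normal 0.256 0.563 0.785
  outer loop
   vertex 4.0 1.6 3.4
   vertex 2.4 4.0 2.2
   vertex 0.4 2.4 4.0
  endloop
 endfacet
 facet normal 0.240 0.425 0.873
  outer loop
   vertex 4.0 1.6 3.4
   vertex 0.4 2.4 4.0
   vertex 1.8 1.2 4.2
  endloop
 endfacet
 facet normal 0.841 0.539 -0.045
  outer loop
   vertex 4.0 1.6 3.4
   vertex 4.0 1.4 1.0
   vertex 2.4 4.0 2.2
  endloop
 endfacet
 facet normal 0.207 -0.975 0.081
  outer loop
   vertex 4.0 1.6 3.4
   vertex 1.8 1.2 4.2
   vertex 4.0 1.4 1.0
  endloop
 endfacet
 facet normal -0.175 0.322 -0.931
  outer loop
   vertex 0.6 3.6 2.4
   vertex 2.4 4.0 2.2
   vertex 4.0 1.4 1.0
  endloop
 endfacet
 facet normal -0.236 0.236 -0.943
  outer loop
   vertex 0.6 3.6 2.4
   vertex 4.0 1.4 1.0
   vertex 1.0 2.4 2.0
  endloop
 endfacet
 facet normal -0.113 0.802 0.587
  outer loop
   vertex 0.6 3.6 2.4
   vertex 0.4 2.4 4.0
   vertex 2.4 4.0 2.2
  endloop
 endfacet
 facet normal -0.935 -0.218 -0.280
  outer loop
   vertex 0.6 3.6 2.4
   vertex 1.0 2.4 2.0
   vertex 0.4 2.4 4.0
  endloop
 endfacet
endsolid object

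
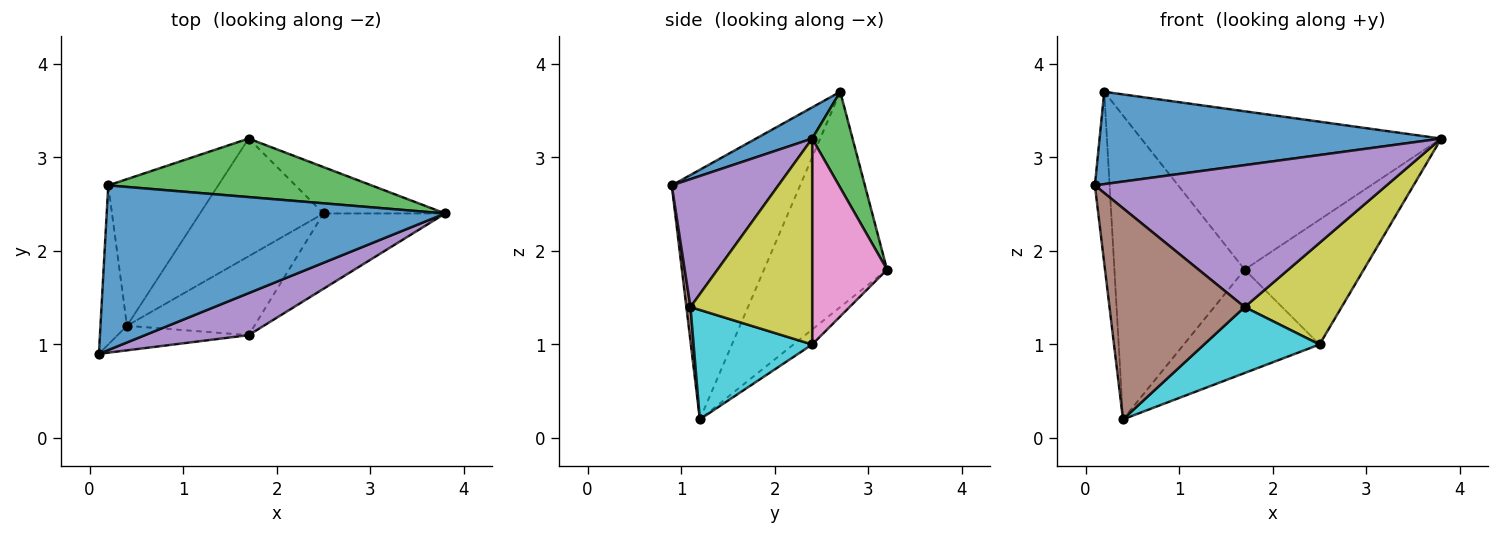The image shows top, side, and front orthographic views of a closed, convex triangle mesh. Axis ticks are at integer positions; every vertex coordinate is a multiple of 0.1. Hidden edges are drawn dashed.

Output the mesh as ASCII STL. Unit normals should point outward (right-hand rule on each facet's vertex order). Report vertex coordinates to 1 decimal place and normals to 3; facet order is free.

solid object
 facet normal 0.080 -0.487 0.869
  outer loop
   vertex 0.2 2.7 3.7
   vertex 0.1 0.9 2.7
   vertex 3.8 2.4 3.2
  endloop
 endfacet
 facet normal -0.988 0.113 -0.105
  outer loop
   vertex 0.4 1.2 0.2
   vertex 0.1 0.9 2.7
   vertex 0.2 2.7 3.7
  endloop
 endfacet
 facet normal 0.125 0.931 0.344
  outer loop
   vertex 1.7 3.2 1.8
   vertex 0.2 2.7 3.7
   vertex 3.8 2.4 3.2
  endloop
 endfacet
 facet normal -0.648 0.686 -0.331
  outer loop
   vertex 1.7 3.2 1.8
   vertex 0.4 1.2 0.2
   vertex 0.2 2.7 3.7
  endloop
 endfacet
 facet normal 0.331 -0.905 0.268
  outer loop
   vertex 1.7 1.1 1.4
   vertex 3.8 2.4 3.2
   vertex 0.1 0.9 2.7
  endloop
 endfacet
 facet normal 0.030 -0.993 -0.116
  outer loop
   vertex 1.7 1.1 1.4
   vertex 0.1 0.9 2.7
   vertex 0.4 1.2 0.2
  endloop
 endfacet
 facet normal 0.508 0.808 -0.300
  outer loop
   vertex 2.5 2.4 1.0
   vertex 1.7 3.2 1.8
   vertex 3.8 2.4 3.2
  endloop
 endfacet
 facet normal -0.091 0.657 -0.748
  outer loop
   vertex 2.5 2.4 1.0
   vertex 0.4 1.2 0.2
   vertex 1.7 3.2 1.8
  endloop
 endfacet
 facet normal 0.710 -0.566 -0.419
  outer loop
   vertex 2.5 2.4 1.0
   vertex 3.8 2.4 3.2
   vertex 1.7 1.1 1.4
  endloop
 endfacet
 facet normal 0.550 -0.536 -0.641
  outer loop
   vertex 2.5 2.4 1.0
   vertex 1.7 1.1 1.4
   vertex 0.4 1.2 0.2
  endloop
 endfacet
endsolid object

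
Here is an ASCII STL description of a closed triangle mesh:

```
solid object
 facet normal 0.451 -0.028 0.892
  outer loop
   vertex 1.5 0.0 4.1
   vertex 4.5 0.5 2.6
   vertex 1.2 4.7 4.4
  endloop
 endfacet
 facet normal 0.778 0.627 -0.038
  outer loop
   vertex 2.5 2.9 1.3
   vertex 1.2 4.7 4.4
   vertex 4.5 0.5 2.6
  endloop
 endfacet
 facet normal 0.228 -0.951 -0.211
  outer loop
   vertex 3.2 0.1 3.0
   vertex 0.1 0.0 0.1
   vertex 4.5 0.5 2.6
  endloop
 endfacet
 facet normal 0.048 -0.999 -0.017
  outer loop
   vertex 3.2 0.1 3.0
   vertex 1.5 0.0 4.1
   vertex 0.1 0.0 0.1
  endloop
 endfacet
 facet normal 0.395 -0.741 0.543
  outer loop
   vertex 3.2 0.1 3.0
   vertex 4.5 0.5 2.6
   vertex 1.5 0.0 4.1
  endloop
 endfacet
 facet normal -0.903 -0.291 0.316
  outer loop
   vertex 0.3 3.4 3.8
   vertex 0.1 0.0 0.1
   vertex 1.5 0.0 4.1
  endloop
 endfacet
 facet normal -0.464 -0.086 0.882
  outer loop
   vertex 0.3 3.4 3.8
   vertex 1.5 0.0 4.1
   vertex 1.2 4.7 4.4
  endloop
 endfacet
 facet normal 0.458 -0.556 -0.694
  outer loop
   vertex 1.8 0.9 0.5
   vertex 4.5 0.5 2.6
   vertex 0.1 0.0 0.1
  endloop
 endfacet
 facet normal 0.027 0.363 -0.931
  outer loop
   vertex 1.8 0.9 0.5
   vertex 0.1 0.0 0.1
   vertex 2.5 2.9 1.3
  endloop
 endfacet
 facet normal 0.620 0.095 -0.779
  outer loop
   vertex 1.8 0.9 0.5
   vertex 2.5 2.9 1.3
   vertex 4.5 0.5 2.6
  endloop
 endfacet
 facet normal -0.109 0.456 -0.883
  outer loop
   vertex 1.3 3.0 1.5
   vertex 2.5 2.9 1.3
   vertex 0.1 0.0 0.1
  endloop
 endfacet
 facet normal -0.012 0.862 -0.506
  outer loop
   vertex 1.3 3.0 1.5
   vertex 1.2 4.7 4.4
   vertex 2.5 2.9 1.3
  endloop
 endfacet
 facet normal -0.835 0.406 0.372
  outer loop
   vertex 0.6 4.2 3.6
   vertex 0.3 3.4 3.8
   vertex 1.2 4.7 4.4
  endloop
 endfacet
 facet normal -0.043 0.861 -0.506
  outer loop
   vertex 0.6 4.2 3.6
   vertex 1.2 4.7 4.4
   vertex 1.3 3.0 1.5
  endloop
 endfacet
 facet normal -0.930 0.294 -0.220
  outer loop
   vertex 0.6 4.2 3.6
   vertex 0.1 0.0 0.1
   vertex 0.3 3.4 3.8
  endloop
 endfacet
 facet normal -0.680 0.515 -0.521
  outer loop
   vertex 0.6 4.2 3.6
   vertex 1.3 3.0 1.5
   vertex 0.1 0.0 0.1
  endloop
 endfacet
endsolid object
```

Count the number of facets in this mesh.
16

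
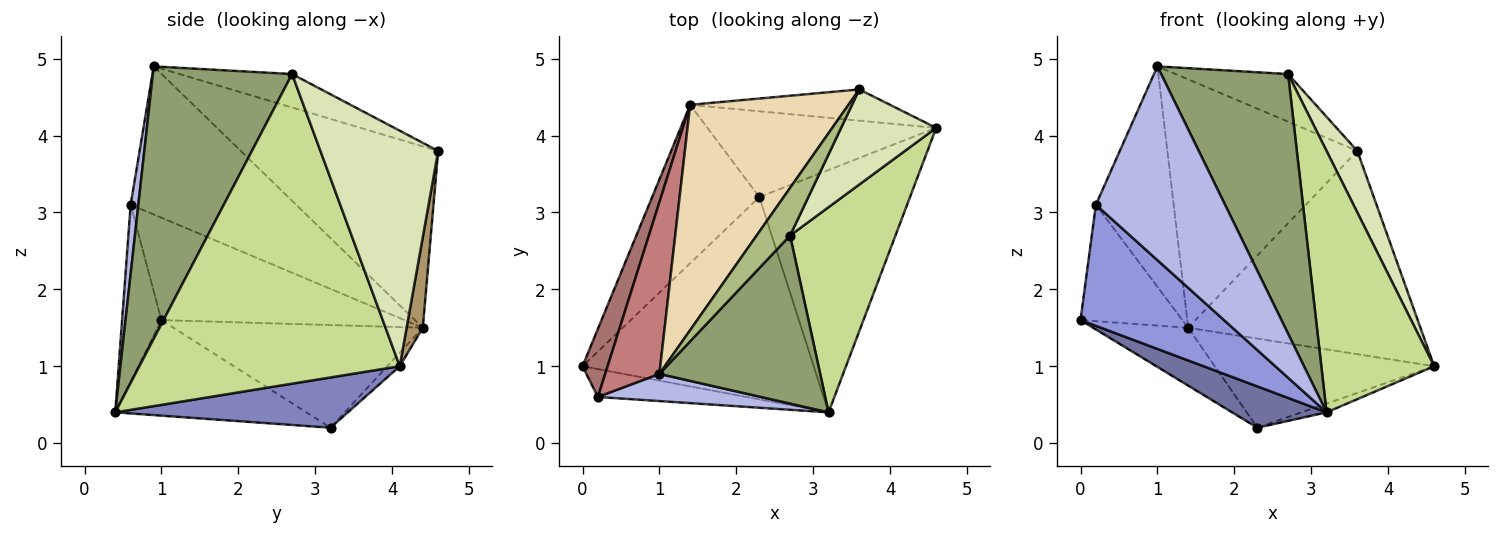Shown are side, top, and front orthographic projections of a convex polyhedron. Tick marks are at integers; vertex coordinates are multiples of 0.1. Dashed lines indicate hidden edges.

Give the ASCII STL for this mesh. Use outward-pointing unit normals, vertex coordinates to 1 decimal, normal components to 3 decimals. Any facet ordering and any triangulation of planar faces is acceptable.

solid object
 facet normal -0.375 -0.186 -0.908
  outer loop
   vertex 2.3 3.2 0.2
   vertex 3.2 0.4 0.4
   vertex 0.0 1.0 1.6
  endloop
 endfacet
 facet normal 0.316 0.034 -0.948
  outer loop
   vertex 2.3 3.2 0.2
   vertex 4.6 4.1 1.0
   vertex 3.2 0.4 0.4
  endloop
 endfacet
 facet normal -0.258 -0.942 -0.217
  outer loop
   vertex 0.2 0.6 3.1
   vertex 0.0 1.0 1.6
   vertex 3.2 0.4 0.4
  endloop
 endfacet
 facet normal 0.059 -0.989 0.139
  outer loop
   vertex 0.2 0.6 3.1
   vertex 3.2 0.4 0.4
   vertex 1.0 0.9 4.9
  endloop
 endfacet
 facet normal 0.677 -0.618 0.400
  outer loop
   vertex 2.7 2.7 4.8
   vertex 1.0 0.9 4.9
   vertex 3.2 0.4 0.4
  endloop
 endfacet
 facet normal -0.577 0.577 0.577
  outer loop
   vertex 2.7 2.7 4.8
   vertex 3.6 4.6 3.8
   vertex 1.0 0.9 4.9
  endloop
 endfacet
 facet normal 0.876 -0.380 0.298
  outer loop
   vertex 2.7 2.7 4.8
   vertex 3.2 0.4 0.4
   vertex 4.6 4.1 1.0
  endloop
 endfacet
 facet normal 0.901 -0.235 0.364
  outer loop
   vertex 2.7 2.7 4.8
   vertex 4.6 4.1 1.0
   vertex 3.6 4.6 3.8
  endloop
 endfacet
 facet normal 0.069 0.986 -0.152
  outer loop
   vertex 1.4 4.4 1.5
   vertex 3.6 4.6 3.8
   vertex 4.6 4.1 1.0
  endloop
 endfacet
 facet normal -0.041 0.720 -0.693
  outer loop
   vertex 1.4 4.4 1.5
   vertex 4.6 4.1 1.0
   vertex 2.3 3.2 0.2
  endloop
 endfacet
 facet normal -0.669 0.255 -0.698
  outer loop
   vertex 1.4 4.4 1.5
   vertex 2.3 3.2 0.2
   vertex 0.0 1.0 1.6
  endloop
 endfacet
 facet normal -0.610 0.587 0.532
  outer loop
   vertex 1.4 4.4 1.5
   vertex 1.0 0.9 4.9
   vertex 3.6 4.6 3.8
  endloop
 endfacet
 facet normal -0.900 0.377 0.220
  outer loop
   vertex 1.4 4.4 1.5
   vertex 0.0 1.0 1.6
   vertex 0.2 0.6 3.1
  endloop
 endfacet
 facet normal -0.859 0.404 0.315
  outer loop
   vertex 1.4 4.4 1.5
   vertex 0.2 0.6 3.1
   vertex 1.0 0.9 4.9
  endloop
 endfacet
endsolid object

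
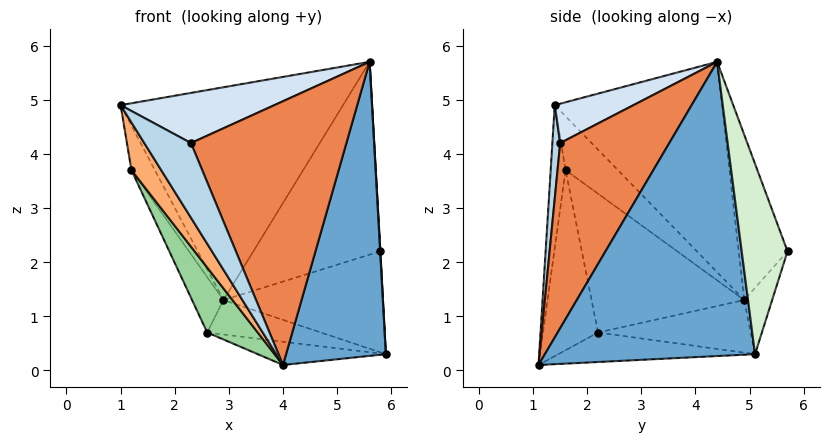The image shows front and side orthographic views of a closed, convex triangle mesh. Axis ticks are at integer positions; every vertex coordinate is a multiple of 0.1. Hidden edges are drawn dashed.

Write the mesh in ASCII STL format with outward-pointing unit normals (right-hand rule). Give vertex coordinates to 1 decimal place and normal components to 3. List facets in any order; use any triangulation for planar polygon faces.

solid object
 facet normal 0.903 -0.429 -0.005
  outer loop
   vertex 5.6 4.4 5.7
   vertex 4.0 1.1 0.1
   vertex 5.9 5.1 0.3
  endloop
 endfacet
 facet normal -0.546 0.726 0.418
  outer loop
   vertex 2.9 4.9 1.3
   vertex 1.0 1.4 4.9
   vertex 5.6 4.4 5.7
  endloop
 endfacet
 facet normal 0.162 -0.973 0.162
  outer loop
   vertex 2.3 1.5 4.2
   vertex 1.0 1.4 4.9
   vertex 4.0 1.1 0.1
  endloop
 endfacet
 facet normal 0.370 -0.723 0.584
  outer loop
   vertex 2.3 1.5 4.2
   vertex 5.6 4.4 5.7
   vertex 1.0 1.4 4.9
  endloop
 endfacet
 facet normal 0.548 -0.780 0.303
  outer loop
   vertex 2.3 1.5 4.2
   vertex 4.0 1.1 0.1
   vertex 5.6 4.4 5.7
  endloop
 endfacet
 facet normal -0.436 -0.873 -0.218
  outer loop
   vertex 1.2 1.6 3.7
   vertex 4.0 1.1 0.1
   vertex 1.0 1.4 4.9
  endloop
 endfacet
 facet normal -0.909 0.408 -0.084
  outer loop
   vertex 1.2 1.6 3.7
   vertex 1.0 1.4 4.9
   vertex 2.9 4.9 1.3
  endloop
 endfacet
 facet normal -0.269 0.175 -0.947
  outer loop
   vertex 2.6 2.2 0.7
   vertex 5.9 5.1 0.3
   vertex 4.0 1.1 0.1
  endloop
 endfacet
 facet normal -0.321 0.239 -0.916
  outer loop
   vertex 2.6 2.2 0.7
   vertex 2.9 4.9 1.3
   vertex 5.9 5.1 0.3
  endloop
 endfacet
 facet normal -0.664 -0.610 -0.432
  outer loop
   vertex 2.6 2.2 0.7
   vertex 4.0 1.1 0.1
   vertex 1.2 1.6 3.7
  endloop
 endfacet
 facet normal -0.904 0.186 -0.385
  outer loop
   vertex 2.6 2.2 0.7
   vertex 1.2 1.6 3.7
   vertex 2.9 4.9 1.3
  endloop
 endfacet
 facet normal 0.998 -0.007 0.055
  outer loop
   vertex 5.8 5.7 2.2
   vertex 5.6 4.4 5.7
   vertex 5.9 5.1 0.3
  endloop
 endfacet
 facet normal -0.164 0.938 -0.305
  outer loop
   vertex 5.8 5.7 2.2
   vertex 5.9 5.1 0.3
   vertex 2.9 4.9 1.3
  endloop
 endfacet
 facet normal -0.341 0.887 0.310
  outer loop
   vertex 5.8 5.7 2.2
   vertex 2.9 4.9 1.3
   vertex 5.6 4.4 5.7
  endloop
 endfacet
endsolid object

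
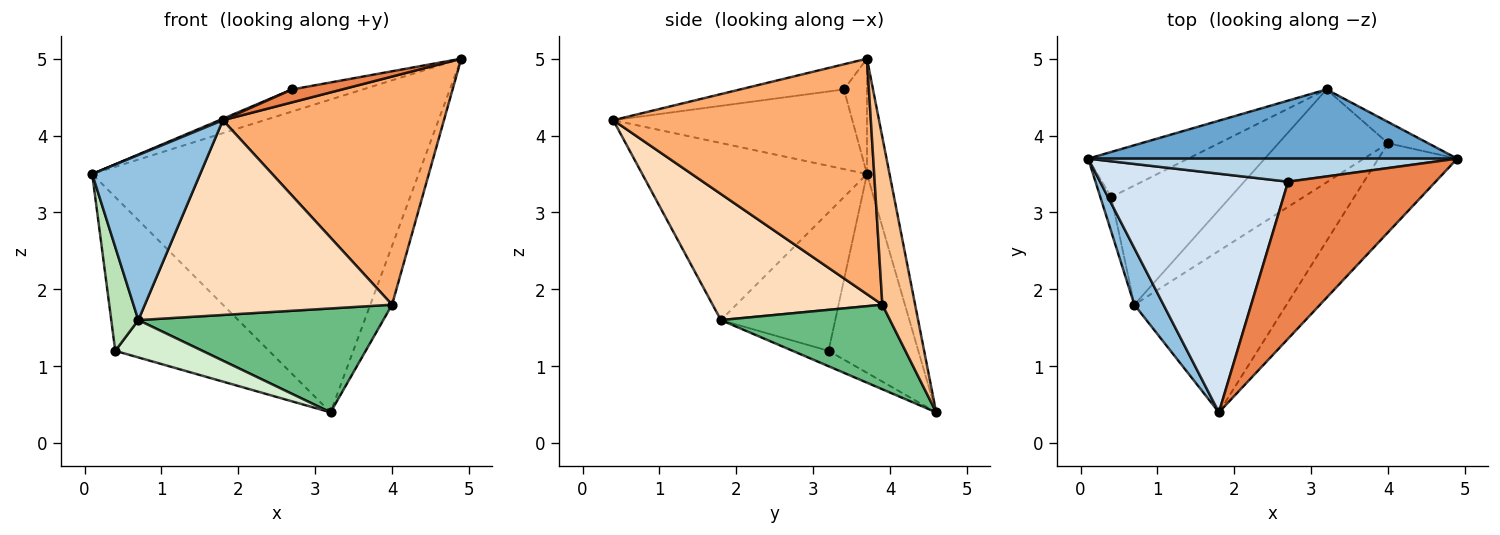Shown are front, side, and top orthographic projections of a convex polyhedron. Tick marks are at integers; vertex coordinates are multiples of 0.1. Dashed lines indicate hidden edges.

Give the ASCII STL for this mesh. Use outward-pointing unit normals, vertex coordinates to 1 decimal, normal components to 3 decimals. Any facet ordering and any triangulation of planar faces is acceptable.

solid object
 facet normal -0.067 0.974 0.215
  outer loop
   vertex 3.2 4.6 0.4
   vertex 0.1 3.7 3.5
   vertex 4.9 3.7 5.0
  endloop
 endfacet
 facet normal -0.892 -0.428 0.147
  outer loop
   vertex 0.7 1.8 1.6
   vertex 1.8 0.4 4.2
   vertex 0.1 3.7 3.5
  endloop
 endfacet
 facet normal -0.220 0.675 0.704
  outer loop
   vertex 2.7 3.4 4.6
   vertex 4.9 3.7 5.0
   vertex 0.1 3.7 3.5
  endloop
 endfacet
 facet normal -0.390 -0.006 0.921
  outer loop
   vertex 2.7 3.4 4.6
   vertex 0.1 3.7 3.5
   vertex 1.8 0.4 4.2
  endloop
 endfacet
 facet normal -0.168 -0.081 0.983
  outer loop
   vertex 2.7 3.4 4.6
   vertex 1.8 0.4 4.2
   vertex 4.9 3.7 5.0
  endloop
 endfacet
 facet normal 0.735 -0.631 -0.246
  outer loop
   vertex 4.0 3.9 1.8
   vertex 4.9 3.7 5.0
   vertex 1.8 0.4 4.2
  endloop
 endfacet
 facet normal 0.817 0.542 -0.196
  outer loop
   vertex 4.0 3.9 1.8
   vertex 3.2 4.6 0.4
   vertex 4.9 3.7 5.0
  endloop
 endfacet
 facet normal 0.467 -0.681 -0.564
  outer loop
   vertex 4.0 3.9 1.8
   vertex 1.8 0.4 4.2
   vertex 0.7 1.8 1.6
  endloop
 endfacet
 facet normal 0.458 -0.663 -0.593
  outer loop
   vertex 4.0 3.9 1.8
   vertex 0.7 1.8 1.6
   vertex 3.2 4.6 0.4
  endloop
 endfacet
 facet normal -0.489 0.837 -0.246
  outer loop
   vertex 0.4 3.2 1.2
   vertex 0.1 3.7 3.5
   vertex 3.2 4.6 0.4
  endloop
 endfacet
 facet normal -0.970 -0.230 -0.077
  outer loop
   vertex 0.4 3.2 1.2
   vertex 0.7 1.8 1.6
   vertex 0.1 3.7 3.5
  endloop
 endfacet
 facet normal -0.122 -0.297 -0.947
  outer loop
   vertex 0.4 3.2 1.2
   vertex 3.2 4.6 0.4
   vertex 0.7 1.8 1.6
  endloop
 endfacet
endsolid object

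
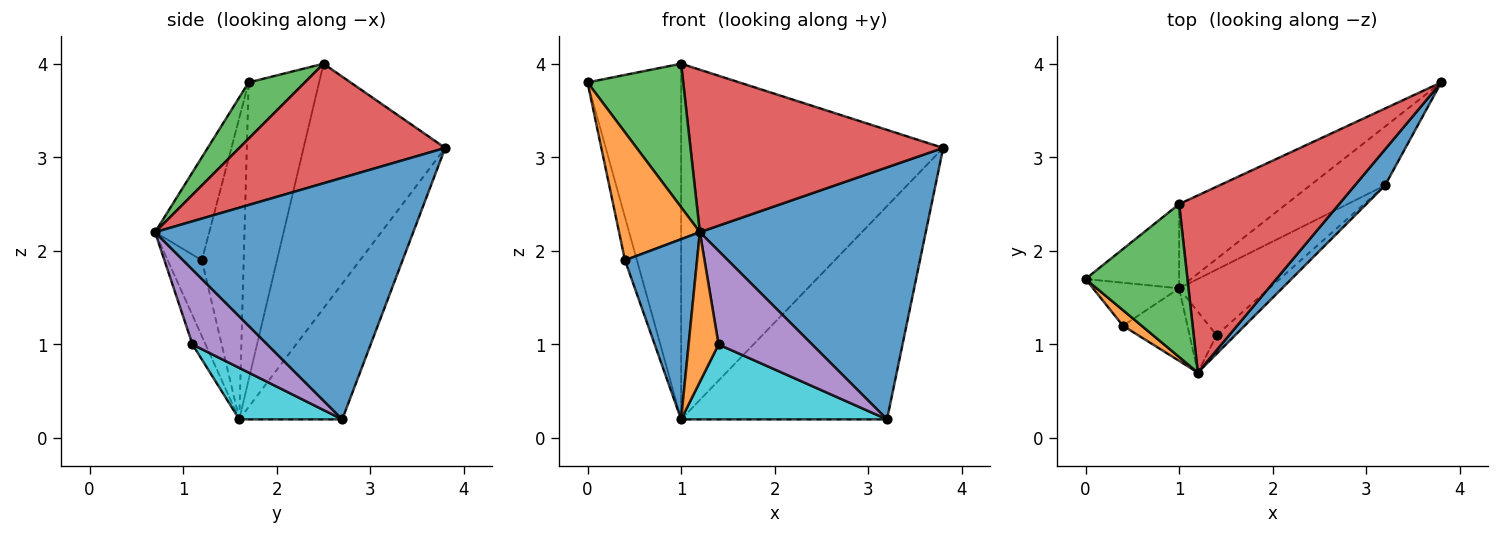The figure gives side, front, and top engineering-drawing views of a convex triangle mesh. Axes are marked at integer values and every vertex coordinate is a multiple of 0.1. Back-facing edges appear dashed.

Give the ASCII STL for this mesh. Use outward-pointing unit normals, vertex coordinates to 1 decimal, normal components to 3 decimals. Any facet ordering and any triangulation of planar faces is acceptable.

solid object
 facet normal 0.749 -0.656 0.094
  outer loop
   vertex 3.2 2.7 0.2
   vertex 3.8 3.8 3.1
   vertex 1.2 0.7 2.2
  endloop
 endfacet
 facet normal -0.554 -0.826 0.101
  outer loop
   vertex 0.4 1.2 1.9
   vertex 1.2 0.7 2.2
   vertex 0.0 1.7 3.8
  endloop
 endfacet
 facet normal 0.373 -0.635 0.677
  outer loop
   vertex 1.0 2.5 4.0
   vertex 0.0 1.7 3.8
   vertex 1.2 0.7 2.2
  endloop
 endfacet
 facet normal 0.482 -0.592 0.646
  outer loop
   vertex 1.0 2.5 4.0
   vertex 1.2 0.7 2.2
   vertex 3.8 3.8 3.1
  endloop
 endfacet
 facet normal 0.617 -0.772 -0.154
  outer loop
   vertex 1.4 1.1 1.0
   vertex 3.2 2.7 0.2
   vertex 1.2 0.7 2.2
  endloop
 endfacet
 facet normal -0.434 0.868 -0.240
  outer loop
   vertex 1.0 1.6 0.2
   vertex 3.8 3.8 3.1
   vertex 3.2 2.7 0.2
  endloop
 endfacet
 facet normal -0.465 0.861 -0.204
  outer loop
   vertex 1.0 1.6 0.2
   vertex 1.0 2.5 4.0
   vertex 3.8 3.8 3.1
  endloop
 endfacet
 facet normal -0.591 0.785 -0.186
  outer loop
   vertex 1.0 1.6 0.2
   vertex 0.0 1.7 3.8
   vertex 1.0 2.5 4.0
  endloop
 endfacet
 facet normal -0.927 0.265 -0.265
  outer loop
   vertex 1.0 1.6 0.2
   vertex 0.4 1.2 1.9
   vertex 0.0 1.7 3.8
  endloop
 endfacet
 facet normal 0.352 -0.704 -0.616
  outer loop
   vertex 1.0 1.6 0.2
   vertex 3.2 2.7 0.2
   vertex 1.4 1.1 1.0
  endloop
 endfacet
 facet normal -0.403 -0.849 -0.342
  outer loop
   vertex 1.0 1.6 0.2
   vertex 1.2 0.7 2.2
   vertex 0.4 1.2 1.9
  endloop
 endfacet
 facet normal -0.376 -0.859 -0.349
  outer loop
   vertex 1.0 1.6 0.2
   vertex 1.4 1.1 1.0
   vertex 1.2 0.7 2.2
  endloop
 endfacet
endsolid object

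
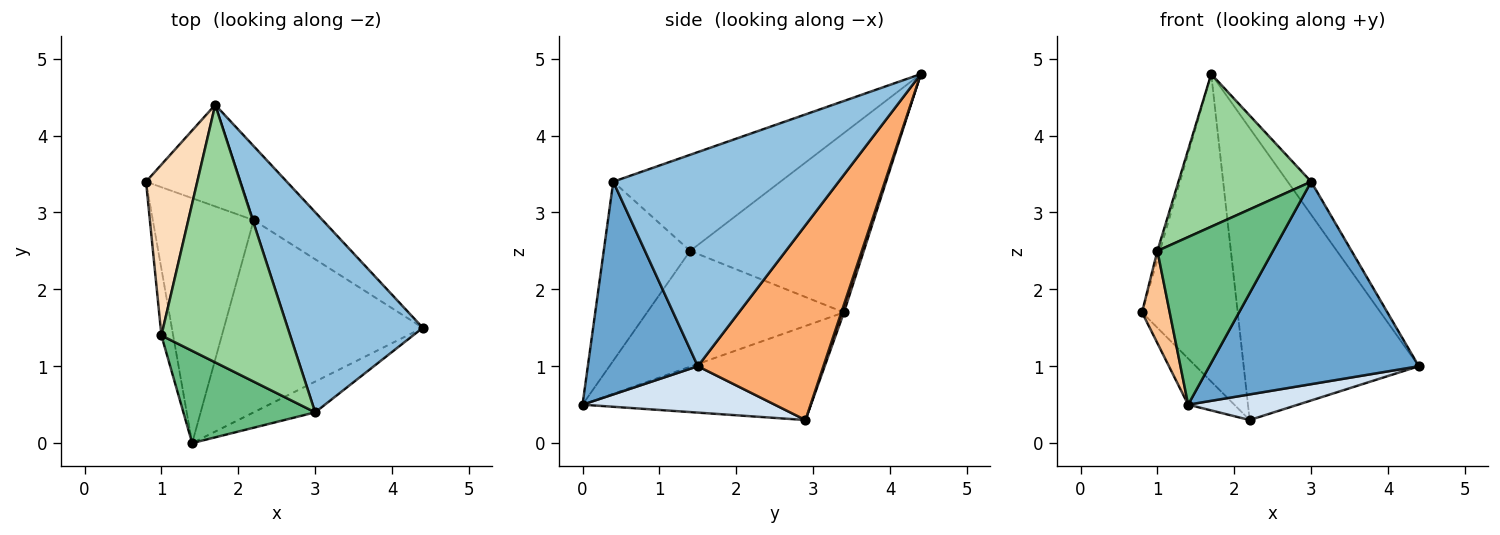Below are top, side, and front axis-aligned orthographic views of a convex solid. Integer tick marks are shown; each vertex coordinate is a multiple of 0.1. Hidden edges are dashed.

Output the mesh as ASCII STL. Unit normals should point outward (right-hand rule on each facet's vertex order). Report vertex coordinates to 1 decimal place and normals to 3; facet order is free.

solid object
 facet normal 0.461 -0.877 -0.133
  outer loop
   vertex 3.0 0.4 3.4
   vertex 1.4 0.0 0.5
   vertex 4.4 1.5 1.0
  endloop
 endfacet
 facet normal 0.842 0.088 0.532
  outer loop
   vertex 3.0 0.4 3.4
   vertex 4.4 1.5 1.0
   vertex 1.7 4.4 4.8
  endloop
 endfacet
 facet normal -0.676 0.136 -0.724
  outer loop
   vertex 2.2 2.9 0.3
   vertex 1.4 0.0 0.5
   vertex 0.8 3.4 1.7
  endloop
 endfacet
 facet normal 0.225 -0.129 -0.966
  outer loop
   vertex 2.2 2.9 0.3
   vertex 4.4 1.5 1.0
   vertex 1.4 0.0 0.5
  endloop
 endfacet
 facet normal 0.025 0.949 -0.314
  outer loop
   vertex 2.2 2.9 0.3
   vertex 0.8 3.4 1.7
   vertex 1.7 4.4 4.8
  endloop
 endfacet
 facet normal 0.571 0.796 -0.202
  outer loop
   vertex 2.2 2.9 0.3
   vertex 1.7 4.4 4.8
   vertex 4.4 1.5 1.0
  endloop
 endfacet
 facet normal -0.985 -0.139 -0.100
  outer loop
   vertex 1.0 1.4 2.5
   vertex 0.8 3.4 1.7
   vertex 1.4 0.0 0.5
  endloop
 endfacet
 facet normal -0.961 0.014 0.275
  outer loop
   vertex 1.0 1.4 2.5
   vertex 1.7 4.4 4.8
   vertex 0.8 3.4 1.7
  endloop
 endfacet
 facet normal -0.548 -0.733 0.403
  outer loop
   vertex 1.0 1.4 2.5
   vertex 1.4 0.0 0.5
   vertex 3.0 0.4 3.4
  endloop
 endfacet
 facet normal -0.540 -0.429 0.724
  outer loop
   vertex 1.0 1.4 2.5
   vertex 3.0 0.4 3.4
   vertex 1.7 4.4 4.8
  endloop
 endfacet
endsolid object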